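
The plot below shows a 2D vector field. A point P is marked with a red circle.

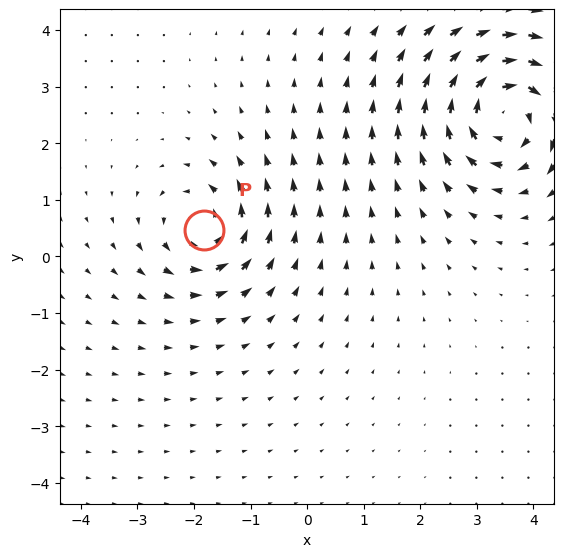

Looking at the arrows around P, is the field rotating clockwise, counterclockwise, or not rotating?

counterclockwise

Near P at (-1.8, 0.5) the arrows circulate counterclockwise. The curl (z-component) there is about +4; positive curl means counterclockwise rotation.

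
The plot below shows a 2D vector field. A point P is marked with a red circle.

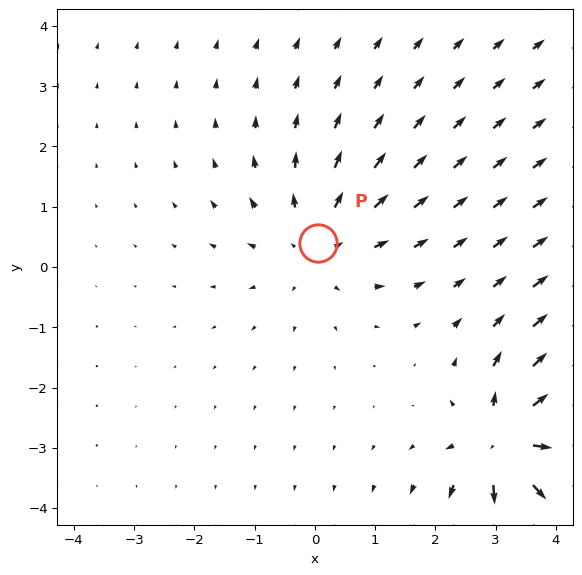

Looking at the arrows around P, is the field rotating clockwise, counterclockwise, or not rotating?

not rotating

Near P at (0.1, 0.4) the arrows show no circulation. The curl there is ≈0.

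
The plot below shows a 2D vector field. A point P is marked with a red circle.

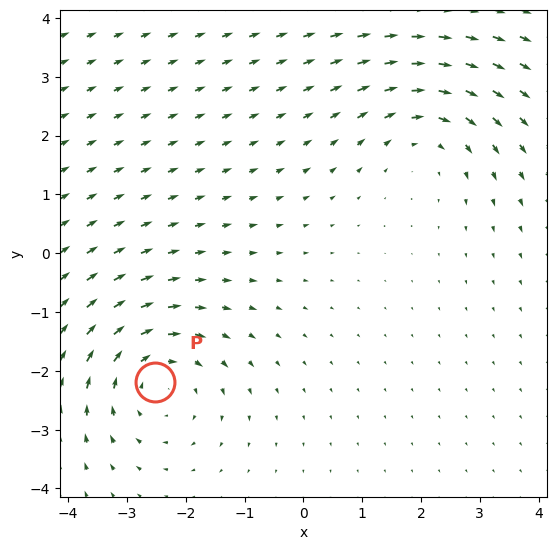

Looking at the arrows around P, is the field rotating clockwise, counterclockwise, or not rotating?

clockwise

Near P at (-2.5, -2.2) the arrows circulate clockwise. The curl (z-component) there is about -4; negative curl means clockwise rotation.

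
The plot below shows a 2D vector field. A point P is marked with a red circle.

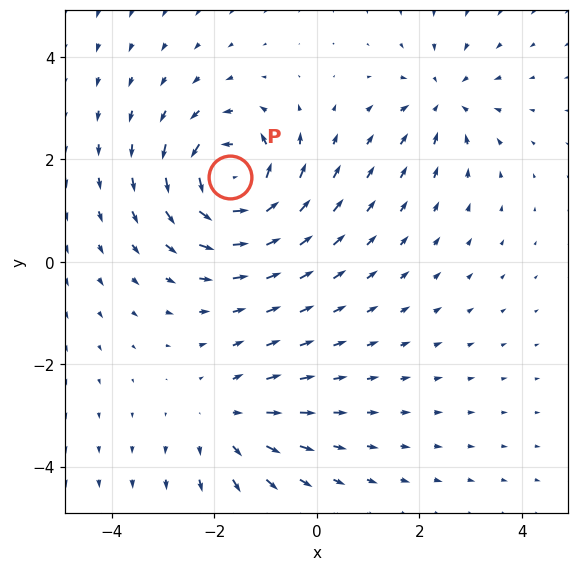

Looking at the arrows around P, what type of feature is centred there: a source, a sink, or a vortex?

vortex

At P (-1.7, 1.7) the arrows circulate counterclockwise. Divergence ≈0, curl about +7 — near-zero divergence with nonzero curl is a vortex.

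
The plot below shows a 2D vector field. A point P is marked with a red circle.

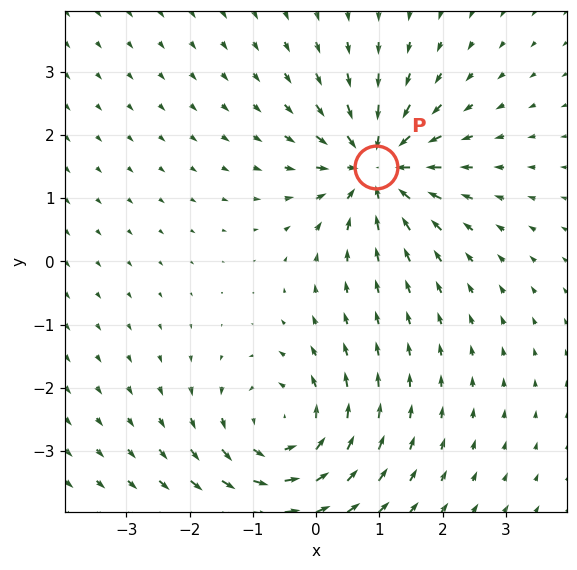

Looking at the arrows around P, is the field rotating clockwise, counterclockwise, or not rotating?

Near P at (0.9, 1.5) the arrows show no circulation. The curl there is ≈0.

not rotating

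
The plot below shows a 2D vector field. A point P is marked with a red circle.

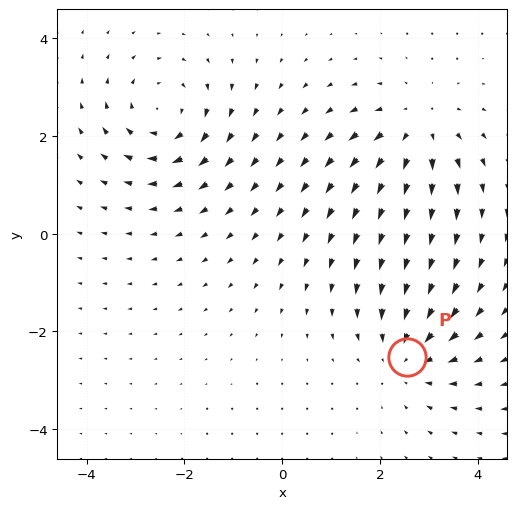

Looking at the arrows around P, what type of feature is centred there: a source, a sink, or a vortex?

At P (2.6, -2.5) the arrows converge inward. Divergence about -4, curl ≈0 — negative divergence with near-zero curl is a sink.

sink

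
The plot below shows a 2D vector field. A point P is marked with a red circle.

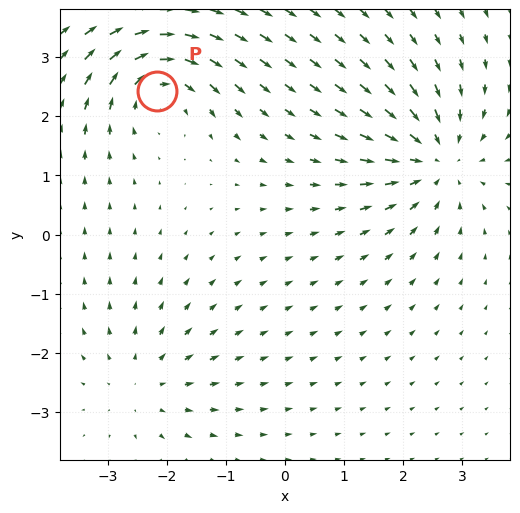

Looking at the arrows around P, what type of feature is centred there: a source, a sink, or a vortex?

vortex

At P (-2.2, 2.4) the arrows circulate clockwise. Divergence ≈0, curl about -5 — near-zero divergence with nonzero curl is a vortex.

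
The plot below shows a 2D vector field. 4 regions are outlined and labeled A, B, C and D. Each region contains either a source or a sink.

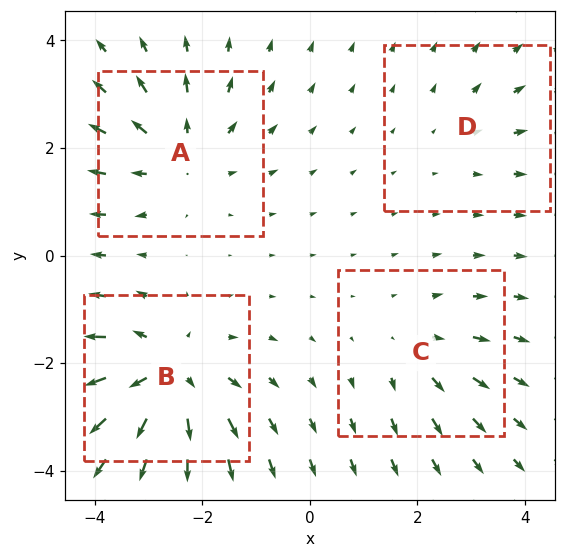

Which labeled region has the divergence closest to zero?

Divergence at each region's feature centre — A: about +4, B: about +6, C: about +3, D: about +2. Region D is closest to zero.

D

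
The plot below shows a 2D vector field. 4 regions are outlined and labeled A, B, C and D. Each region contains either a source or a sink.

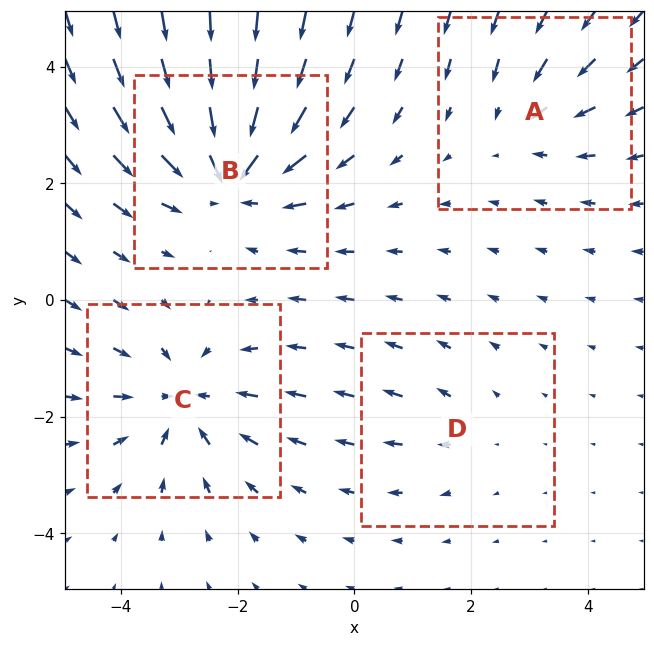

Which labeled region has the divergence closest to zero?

D

Divergence at each region's feature centre — A: about -3, B: about -6, C: about -5, D: about +2. Region D is closest to zero.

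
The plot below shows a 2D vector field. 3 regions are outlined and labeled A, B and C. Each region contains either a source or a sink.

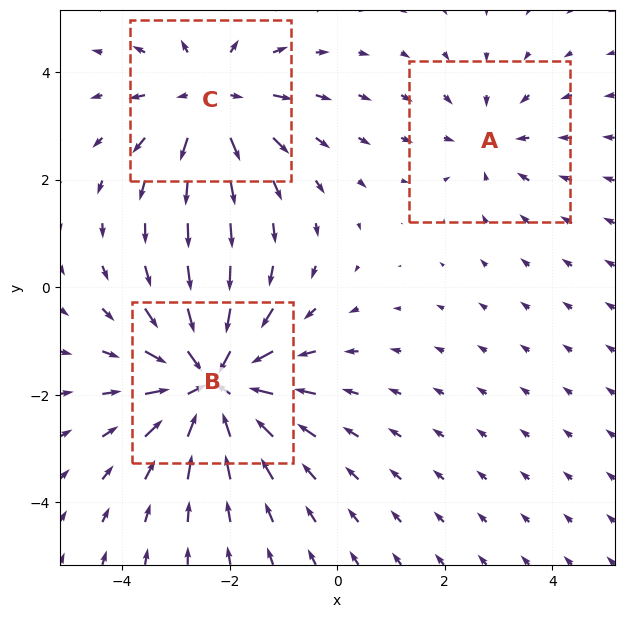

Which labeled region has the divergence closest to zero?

A

Divergence at each region's feature centre — A: about -2, B: about -4, C: about +3. Region A is closest to zero.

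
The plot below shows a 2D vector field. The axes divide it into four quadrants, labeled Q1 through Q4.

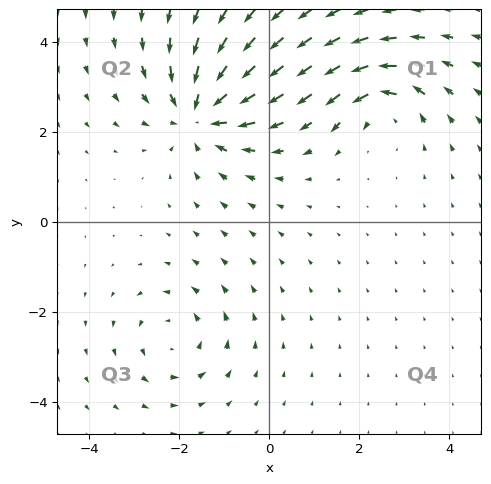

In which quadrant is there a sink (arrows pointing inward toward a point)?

Q2

The sink sits at approximately (-1.5, 2.4), which lies in quadrant Q2. The divergence there is about -5, negative as expected for a sink.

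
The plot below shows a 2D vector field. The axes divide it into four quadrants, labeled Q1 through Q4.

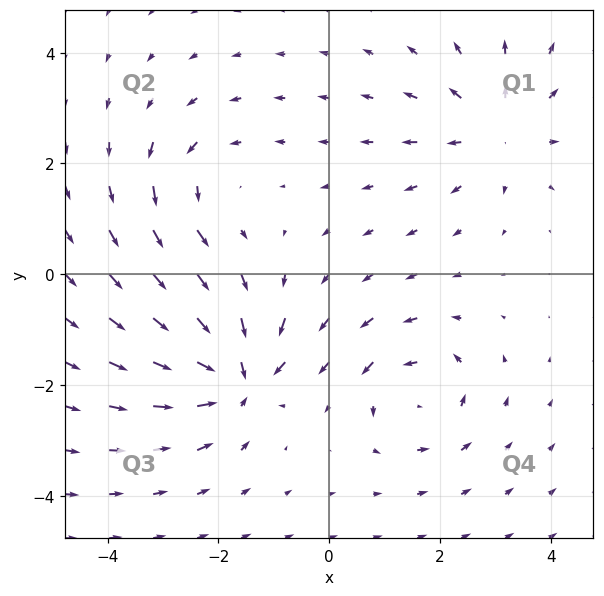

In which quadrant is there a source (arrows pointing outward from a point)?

Q1

The source sits at approximately (3.0, 2.6), which lies in quadrant Q1. The divergence there is about +3, positive as expected for a source.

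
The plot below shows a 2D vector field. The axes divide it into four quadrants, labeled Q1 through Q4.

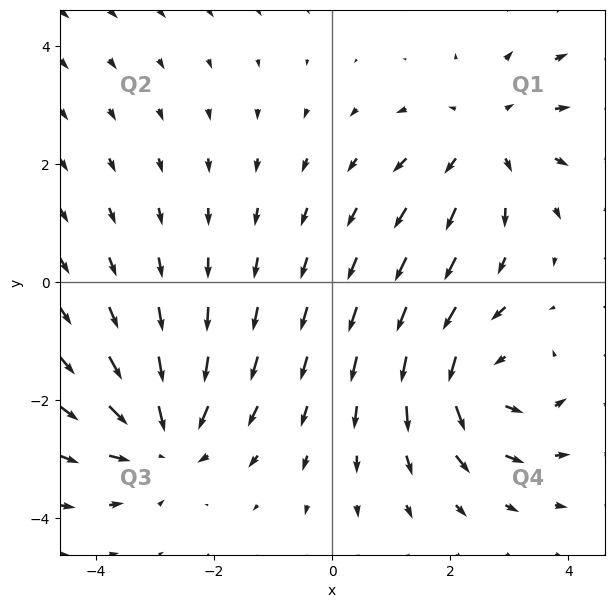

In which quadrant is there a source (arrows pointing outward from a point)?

Q1

The source sits at approximately (2.6, 2.4), which lies in quadrant Q1. The divergence there is about +3, positive as expected for a source.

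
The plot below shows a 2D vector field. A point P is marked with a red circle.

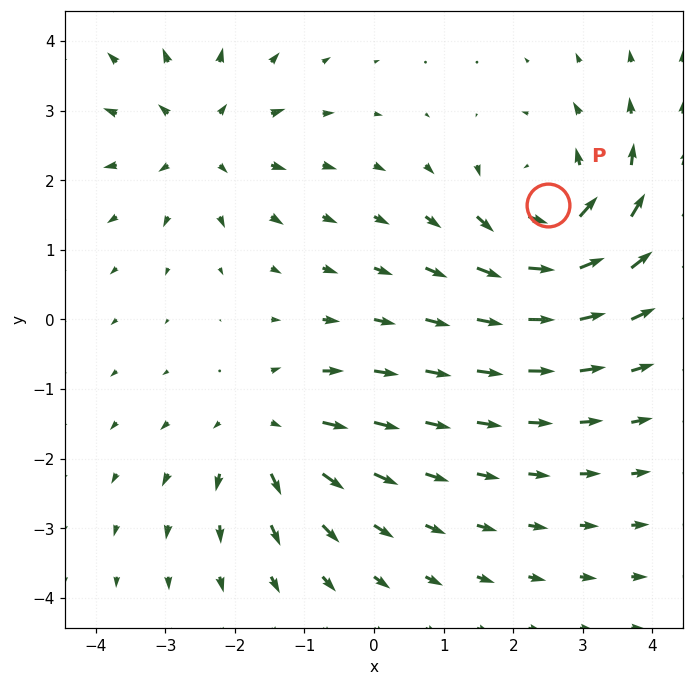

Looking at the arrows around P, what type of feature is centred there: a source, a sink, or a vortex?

At P (2.5, 1.6) the arrows circulate counterclockwise. Divergence ≈0, curl about +5 — near-zero divergence with nonzero curl is a vortex.

vortex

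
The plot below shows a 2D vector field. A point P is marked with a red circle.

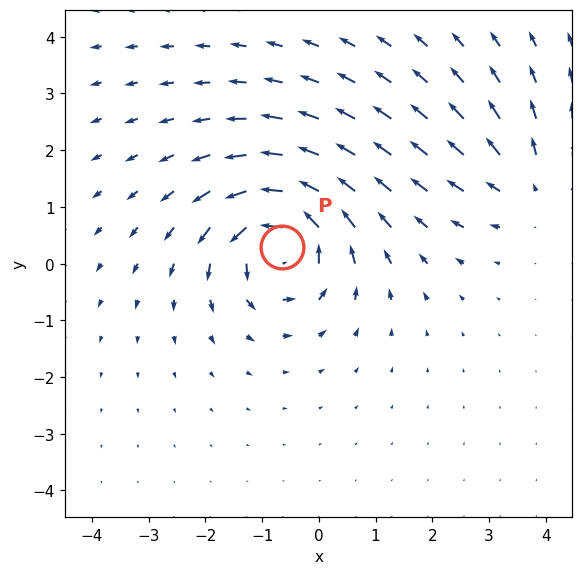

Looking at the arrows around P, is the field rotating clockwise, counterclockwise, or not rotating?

counterclockwise

Near P at (-0.7, 0.3) the arrows circulate counterclockwise. The curl (z-component) there is about +6; positive curl means counterclockwise rotation.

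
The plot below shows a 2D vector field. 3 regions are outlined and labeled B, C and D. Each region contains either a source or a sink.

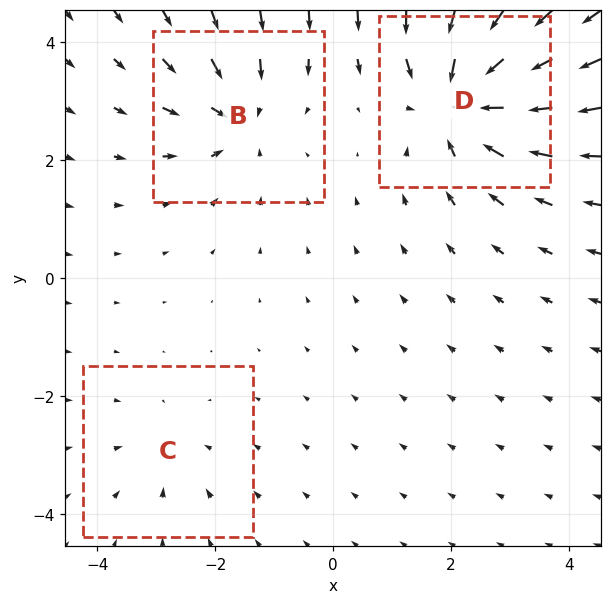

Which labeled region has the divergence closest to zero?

C

Divergence at each region's feature centre — B: about -4, C: about -2, D: about -6. Region C is closest to zero.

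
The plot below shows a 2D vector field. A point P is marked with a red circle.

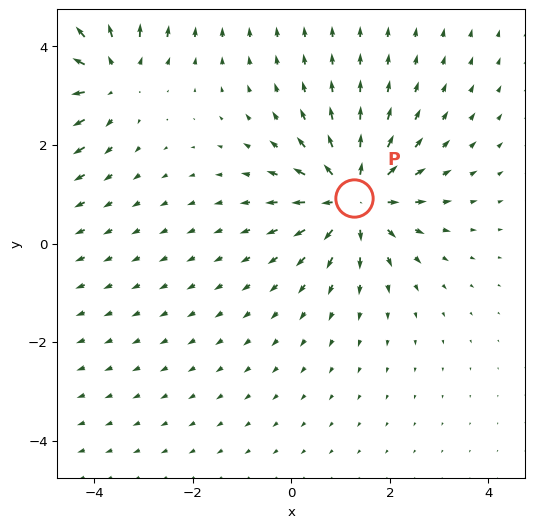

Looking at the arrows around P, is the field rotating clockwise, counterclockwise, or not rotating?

not rotating

Near P at (1.3, 0.9) the arrows show no circulation. The curl there is ≈0.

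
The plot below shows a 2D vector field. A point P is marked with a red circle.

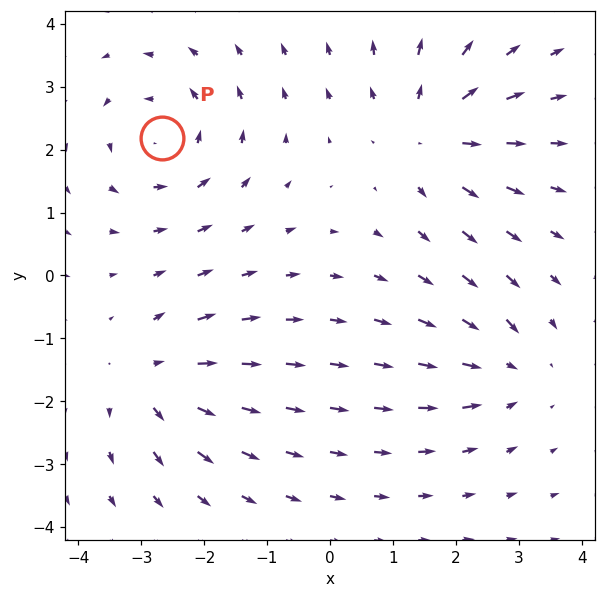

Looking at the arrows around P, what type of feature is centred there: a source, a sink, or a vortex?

vortex

At P (-2.7, 2.2) the arrows circulate counterclockwise. Divergence ≈0, curl about +4 — near-zero divergence with nonzero curl is a vortex.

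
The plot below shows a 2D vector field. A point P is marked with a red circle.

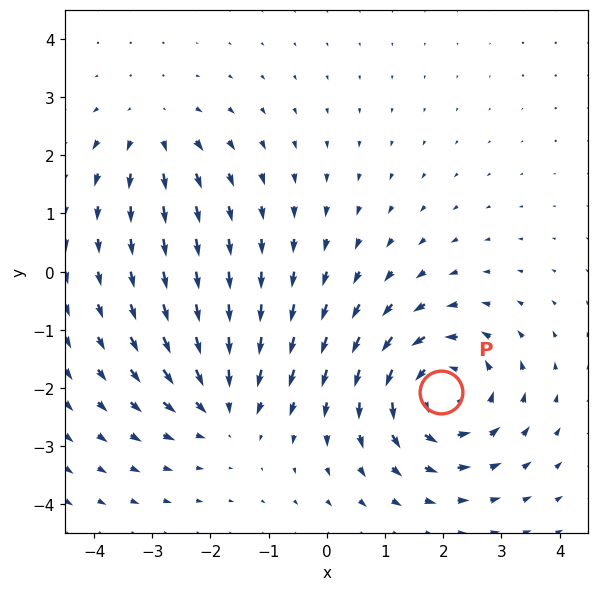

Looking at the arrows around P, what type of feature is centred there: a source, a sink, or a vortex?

At P (2.0, -2.1) the arrows circulate counterclockwise. Divergence ≈0, curl about +5 — near-zero divergence with nonzero curl is a vortex.

vortex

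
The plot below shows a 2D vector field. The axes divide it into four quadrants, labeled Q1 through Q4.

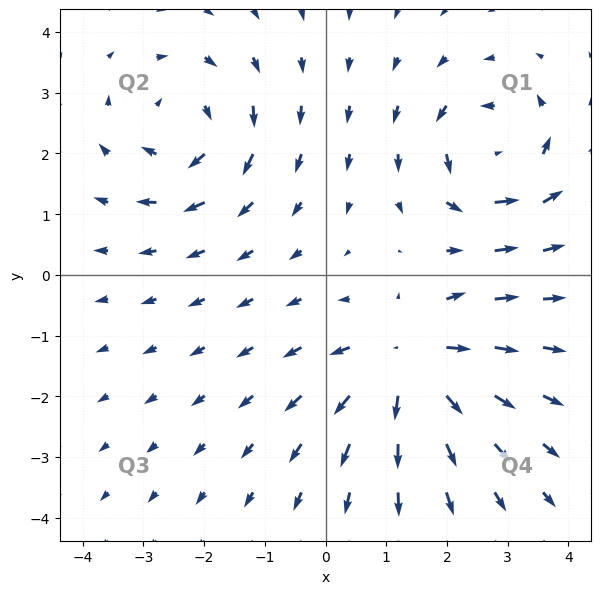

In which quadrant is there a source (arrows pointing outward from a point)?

Q4

The source sits at approximately (1.4, -1.4), which lies in quadrant Q4. The divergence there is about +5, positive as expected for a source.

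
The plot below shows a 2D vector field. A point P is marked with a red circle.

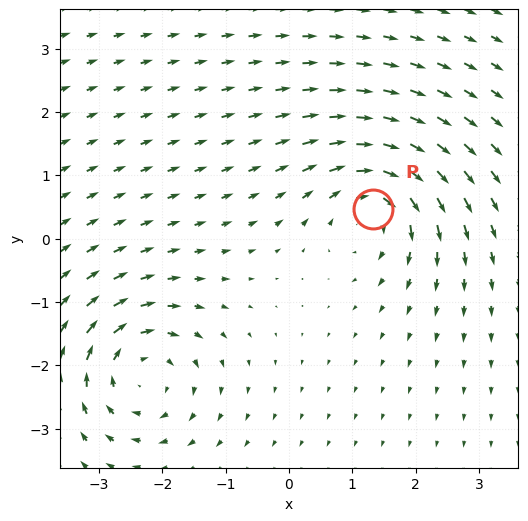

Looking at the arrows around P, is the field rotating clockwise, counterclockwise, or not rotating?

clockwise

Near P at (1.3, 0.5) the arrows circulate clockwise. The curl (z-component) there is about -5; negative curl means clockwise rotation.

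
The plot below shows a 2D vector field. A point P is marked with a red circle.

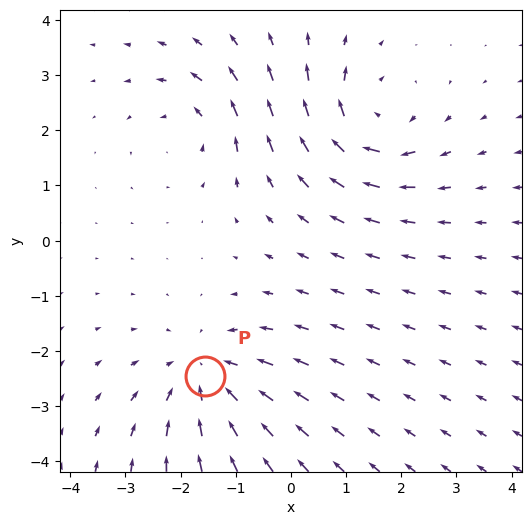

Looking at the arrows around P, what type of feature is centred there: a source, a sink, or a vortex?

At P (-1.6, -2.5) the arrows converge inward. Divergence about -4, curl ≈0 — negative divergence with near-zero curl is a sink.

sink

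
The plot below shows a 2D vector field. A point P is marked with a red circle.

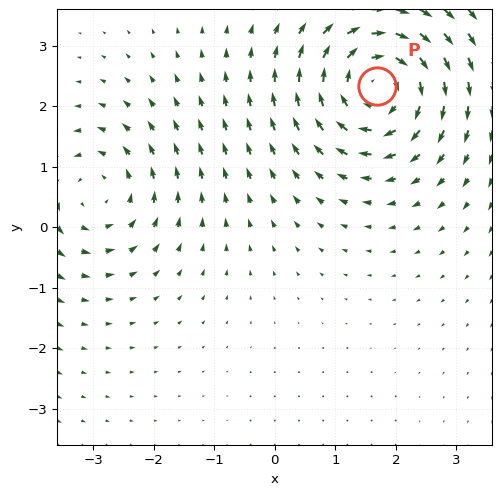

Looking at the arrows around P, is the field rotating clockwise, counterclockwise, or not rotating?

clockwise

Near P at (1.7, 2.3) the arrows circulate clockwise. The curl (z-component) there is about -4; negative curl means clockwise rotation.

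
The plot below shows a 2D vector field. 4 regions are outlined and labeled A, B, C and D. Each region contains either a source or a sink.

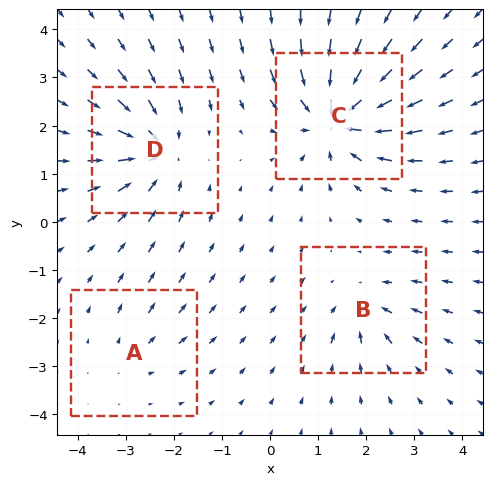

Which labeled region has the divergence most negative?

C

Divergence at each region's feature centre — A: about +2, B: about -4, C: about -8, D: about -6. Region C is most negative.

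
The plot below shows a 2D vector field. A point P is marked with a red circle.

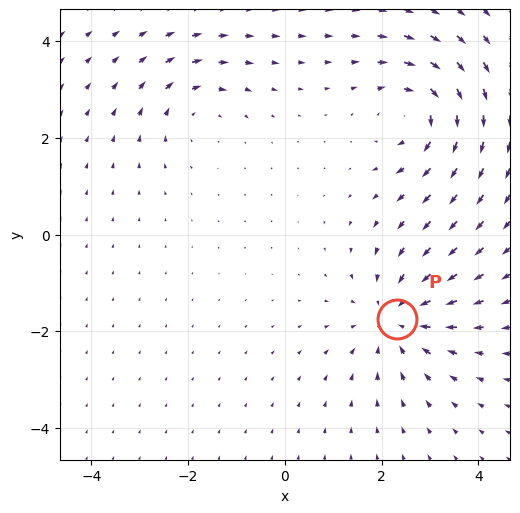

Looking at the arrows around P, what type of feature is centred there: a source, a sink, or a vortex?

sink

At P (2.3, -1.7) the arrows converge inward. Divergence about -4, curl ≈0 — negative divergence with near-zero curl is a sink.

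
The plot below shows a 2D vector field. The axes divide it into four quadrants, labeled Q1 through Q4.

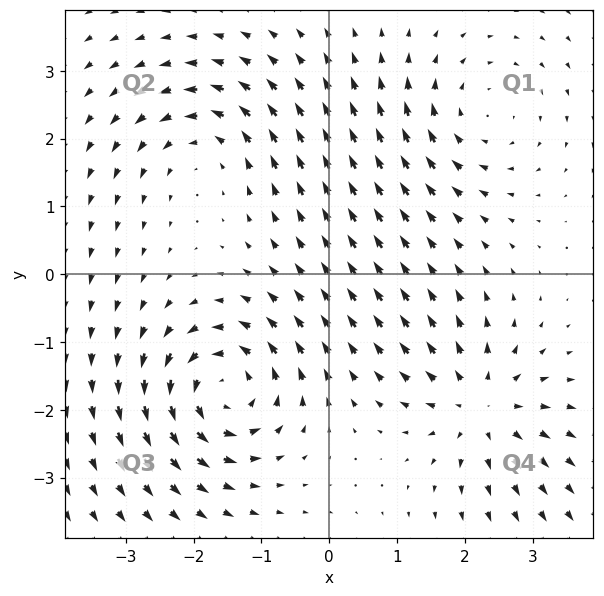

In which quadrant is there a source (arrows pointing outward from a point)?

Q4

The source sits at approximately (2.2, -1.9), which lies in quadrant Q4. The divergence there is about +5, positive as expected for a source.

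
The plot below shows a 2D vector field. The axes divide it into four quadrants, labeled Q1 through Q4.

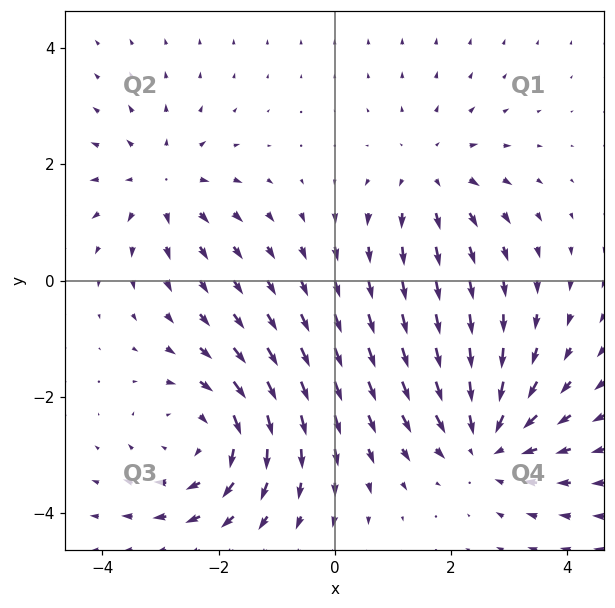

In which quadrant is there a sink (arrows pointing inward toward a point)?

Q4

The sink sits at approximately (2.6, -2.8), which lies in quadrant Q4. The divergence there is about -3, negative as expected for a sink.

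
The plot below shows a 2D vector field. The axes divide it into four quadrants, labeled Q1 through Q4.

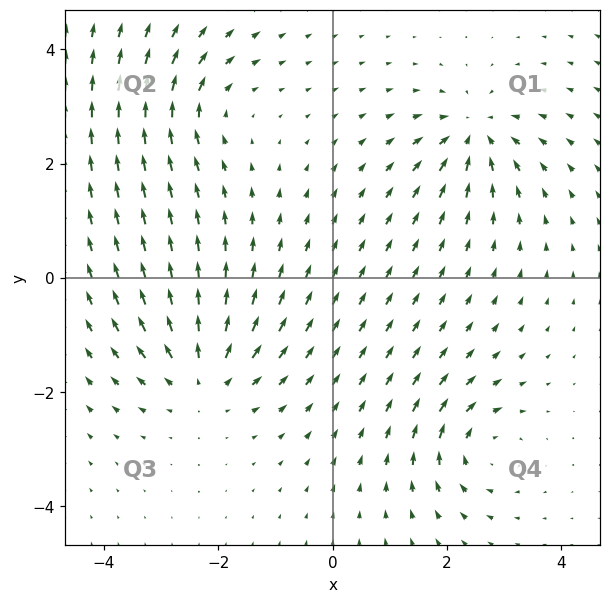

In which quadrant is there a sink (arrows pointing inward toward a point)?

The sink sits at approximately (2.5, 2.5), which lies in quadrant Q1. The divergence there is about -4, negative as expected for a sink.

Q1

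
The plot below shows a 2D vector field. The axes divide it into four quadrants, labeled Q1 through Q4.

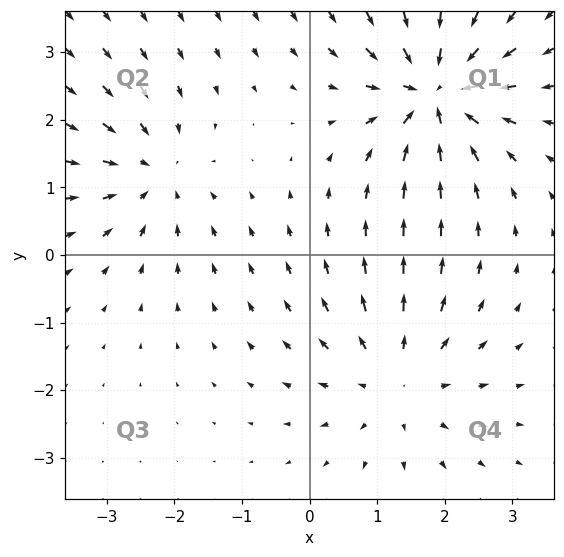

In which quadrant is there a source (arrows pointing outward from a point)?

The source sits at approximately (1.3, -1.8), which lies in quadrant Q4. The divergence there is about +3, positive as expected for a source.

Q4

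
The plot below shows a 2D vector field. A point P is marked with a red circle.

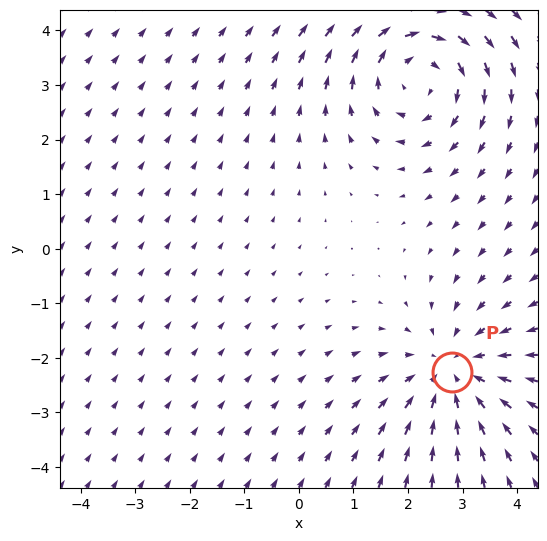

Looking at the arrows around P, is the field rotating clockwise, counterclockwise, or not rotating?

Near P at (2.8, -2.3) the arrows show no circulation. The curl there is ≈0.

not rotating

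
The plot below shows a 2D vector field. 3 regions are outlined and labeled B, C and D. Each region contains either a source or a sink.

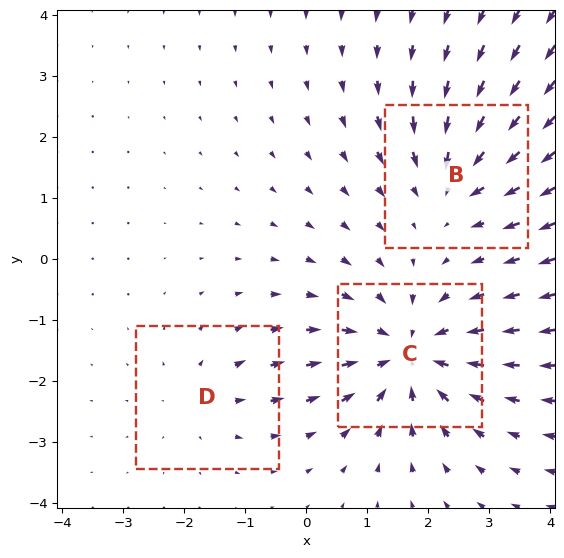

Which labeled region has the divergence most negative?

Divergence at each region's feature centre — B: about -3, C: about -5, D: about +2. Region C is most negative.

C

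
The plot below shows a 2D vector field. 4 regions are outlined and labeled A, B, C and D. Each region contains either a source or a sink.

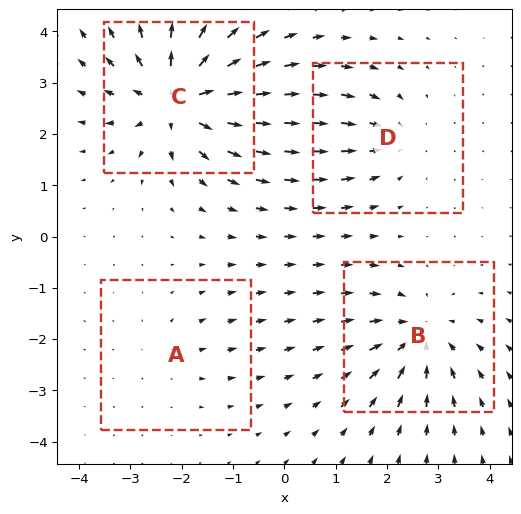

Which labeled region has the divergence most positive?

C

Divergence at each region's feature centre — A: about +2, B: about -5, C: about +7, D: about -3. Region C is most positive.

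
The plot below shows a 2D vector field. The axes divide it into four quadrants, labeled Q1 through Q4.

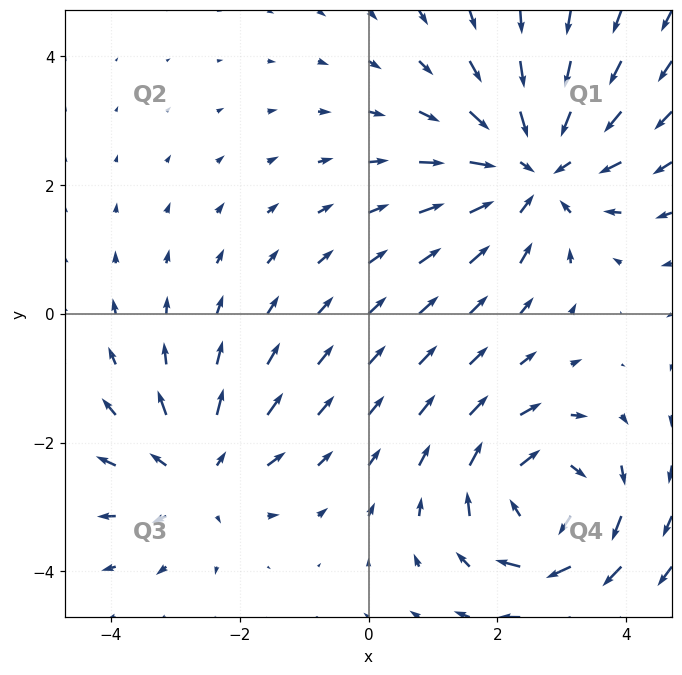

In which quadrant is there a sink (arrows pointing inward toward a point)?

The sink sits at approximately (2.6, 2.2), which lies in quadrant Q1. The divergence there is about -4, negative as expected for a sink.

Q1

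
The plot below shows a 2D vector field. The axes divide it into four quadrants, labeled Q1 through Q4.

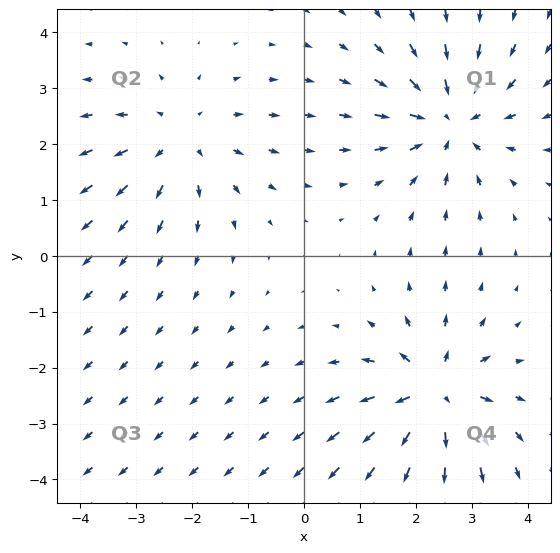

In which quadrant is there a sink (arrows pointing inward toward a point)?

The sink sits at approximately (2.6, 2.4), which lies in quadrant Q1. The divergence there is about -5, negative as expected for a sink.

Q1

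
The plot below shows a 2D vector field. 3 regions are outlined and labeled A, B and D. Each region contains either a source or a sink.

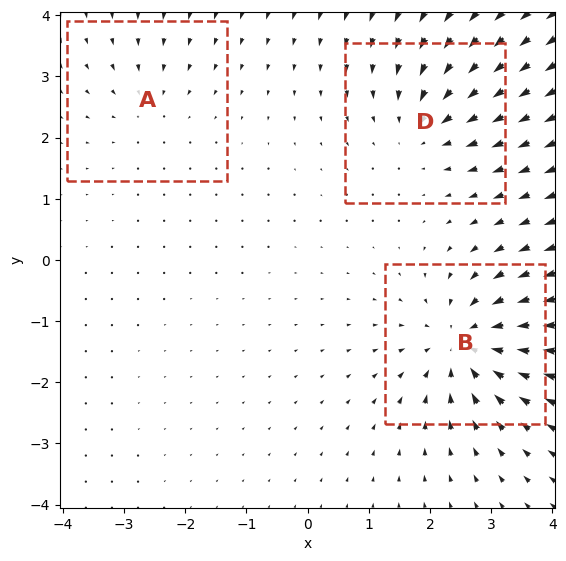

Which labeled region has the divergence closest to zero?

Divergence at each region's feature centre — A: about -2, B: about -6, D: about -4. Region A is closest to zero.

A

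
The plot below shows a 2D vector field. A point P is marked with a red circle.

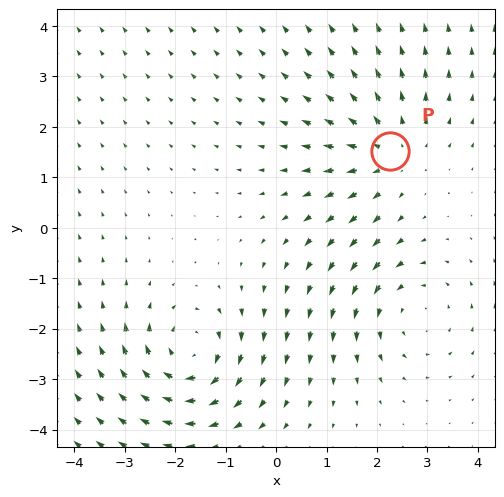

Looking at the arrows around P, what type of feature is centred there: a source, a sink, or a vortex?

At P (2.3, 1.5) the arrows spread outward. Divergence about +3, curl ≈0 — positive divergence with near-zero curl is a source.

source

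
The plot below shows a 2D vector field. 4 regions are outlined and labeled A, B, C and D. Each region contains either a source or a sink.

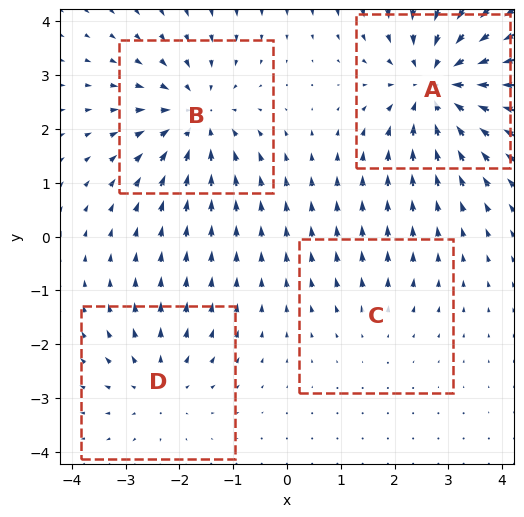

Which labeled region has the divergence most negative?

Divergence at each region's feature centre — A: about -6, B: about -5, C: about +2, D: about +3. Region A is most negative.

A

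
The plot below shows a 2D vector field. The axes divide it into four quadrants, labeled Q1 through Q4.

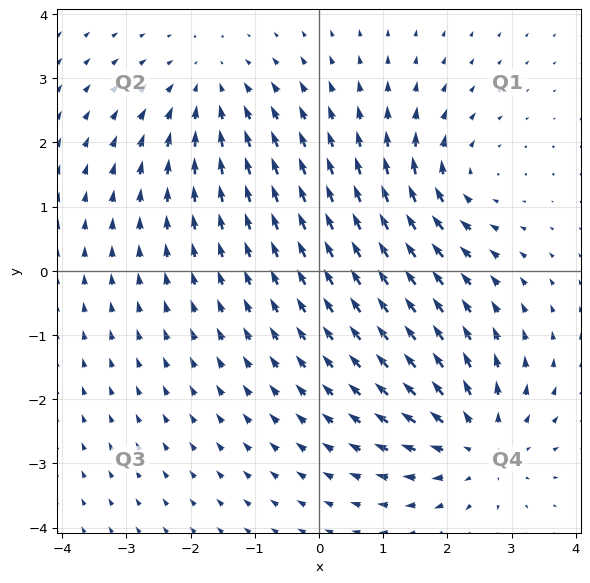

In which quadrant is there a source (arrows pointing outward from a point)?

The source sits at approximately (2.5, -2.7), which lies in quadrant Q4. The divergence there is about +3, positive as expected for a source.

Q4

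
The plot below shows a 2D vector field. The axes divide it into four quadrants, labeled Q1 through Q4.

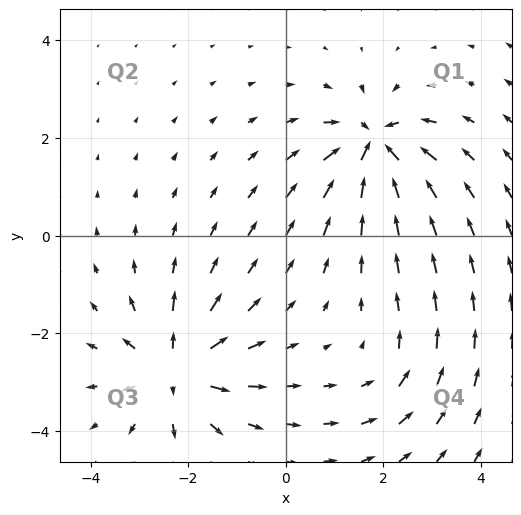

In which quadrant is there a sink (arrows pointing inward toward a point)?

The sink sits at approximately (1.8, 1.8), which lies in quadrant Q1. The divergence there is about -7, negative as expected for a sink.

Q1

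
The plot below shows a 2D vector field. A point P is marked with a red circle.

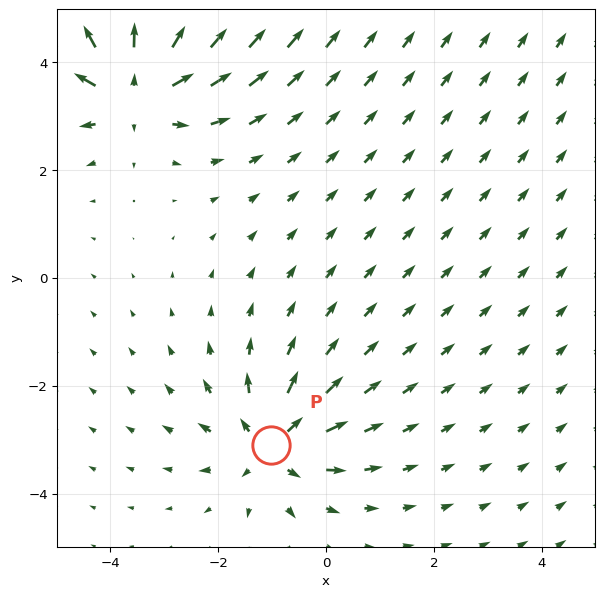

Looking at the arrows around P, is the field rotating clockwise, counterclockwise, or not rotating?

Near P at (-1.0, -3.1) the arrows show no circulation. The curl there is ≈0.

not rotating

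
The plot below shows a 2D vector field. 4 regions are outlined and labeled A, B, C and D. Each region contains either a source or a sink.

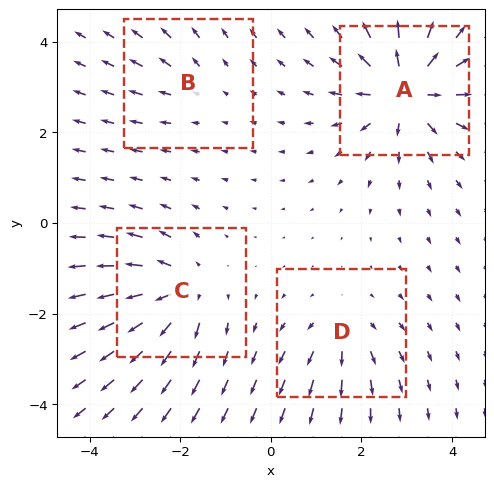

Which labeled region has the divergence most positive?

Divergence at each region's feature centre — A: about +9, B: about +2, C: about +6, D: about +4. Region A is most positive.

A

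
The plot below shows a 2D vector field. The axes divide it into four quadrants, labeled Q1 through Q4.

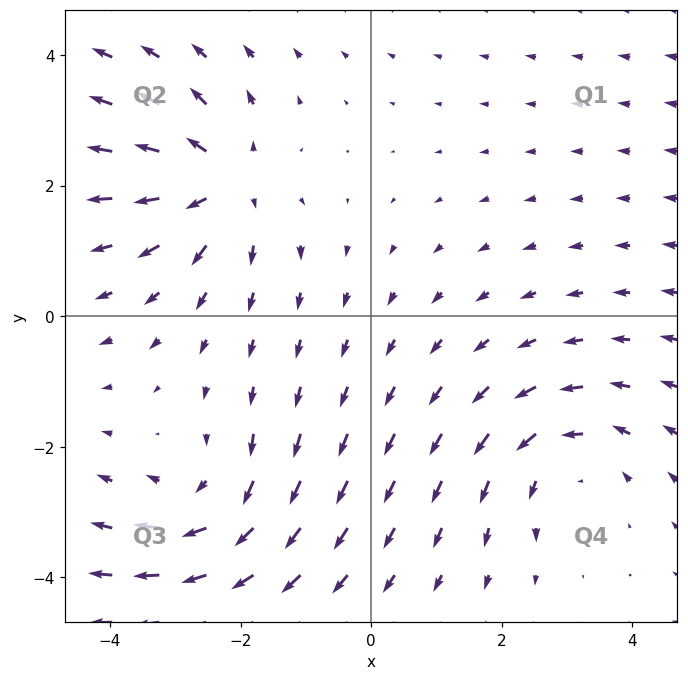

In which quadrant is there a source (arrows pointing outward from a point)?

The source sits at approximately (-2.3, 2.0), which lies in quadrant Q2. The divergence there is about +4, positive as expected for a source.

Q2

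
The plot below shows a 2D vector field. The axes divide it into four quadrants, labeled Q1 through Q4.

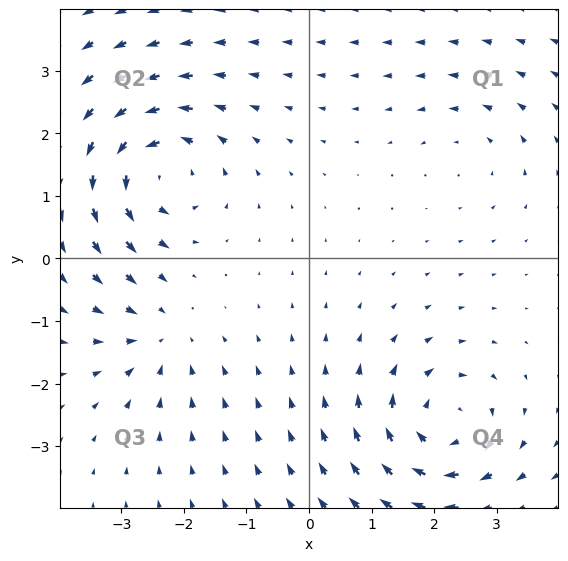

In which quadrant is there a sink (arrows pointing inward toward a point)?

The sink sits at approximately (-2.4, -1.3), which lies in quadrant Q3. The divergence there is about -4, negative as expected for a sink.

Q3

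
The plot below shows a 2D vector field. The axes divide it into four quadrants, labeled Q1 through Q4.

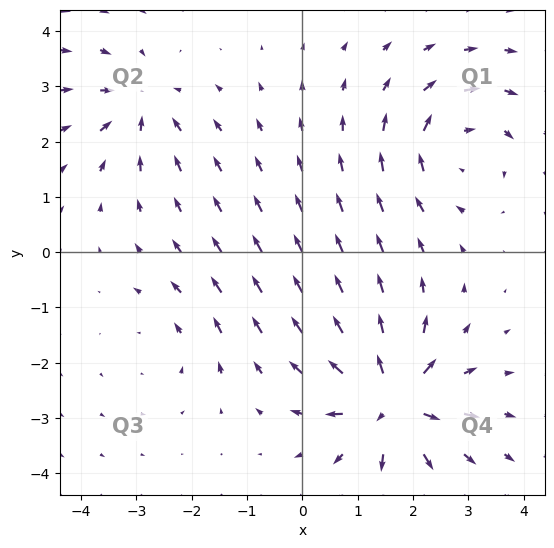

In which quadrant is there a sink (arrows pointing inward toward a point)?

Q2

The sink sits at approximately (-2.9, 2.7), which lies in quadrant Q2. The divergence there is about -4, negative as expected for a sink.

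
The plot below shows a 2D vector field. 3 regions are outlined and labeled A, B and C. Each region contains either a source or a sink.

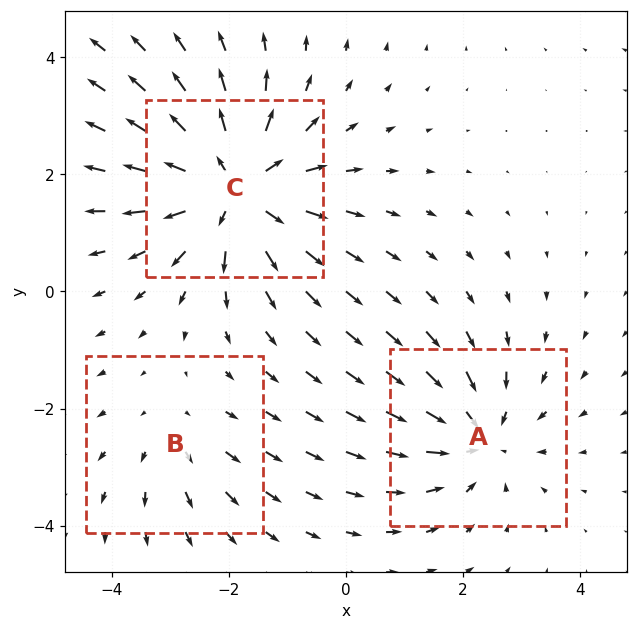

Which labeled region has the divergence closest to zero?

B

Divergence at each region's feature centre — A: about -3, B: about +2, C: about +5. Region B is closest to zero.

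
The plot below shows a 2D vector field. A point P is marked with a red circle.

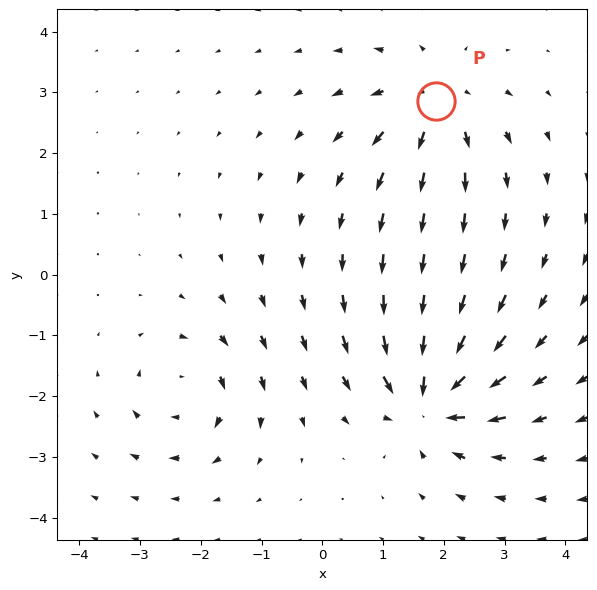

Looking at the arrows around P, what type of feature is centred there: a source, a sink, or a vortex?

At P (1.9, 2.9) the arrows spread outward. Divergence about +4, curl ≈0 — positive divergence with near-zero curl is a source.

source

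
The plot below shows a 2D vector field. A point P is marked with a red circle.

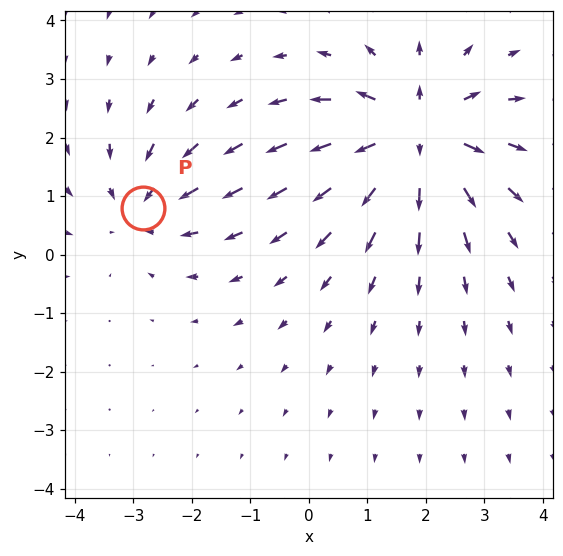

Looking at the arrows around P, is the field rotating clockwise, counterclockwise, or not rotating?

Near P at (-2.8, 0.8) the arrows show no circulation. The curl there is ≈0.

not rotating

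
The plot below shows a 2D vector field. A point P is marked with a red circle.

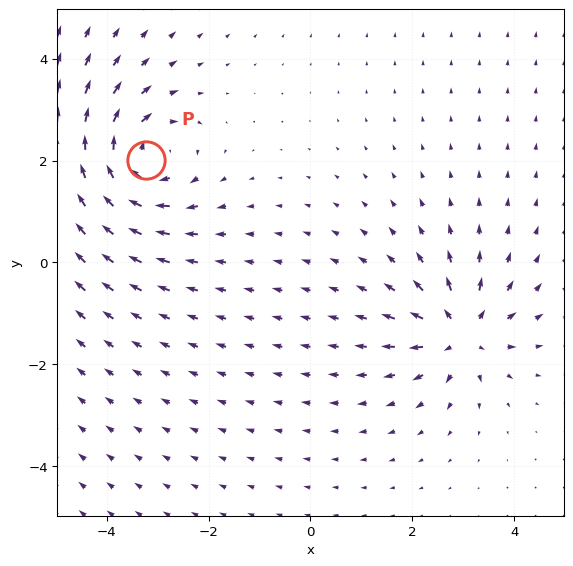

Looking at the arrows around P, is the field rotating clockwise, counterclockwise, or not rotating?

clockwise

Near P at (-3.2, 2.0) the arrows circulate clockwise. The curl (z-component) there is about -4; negative curl means clockwise rotation.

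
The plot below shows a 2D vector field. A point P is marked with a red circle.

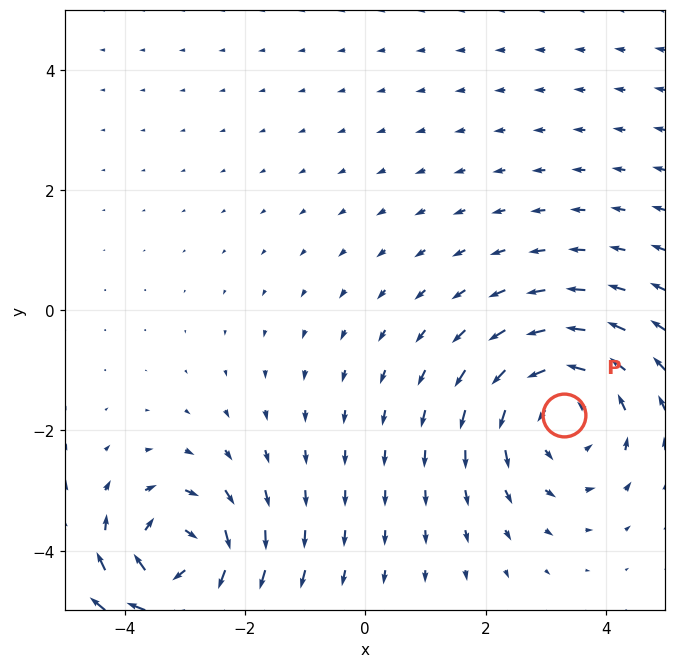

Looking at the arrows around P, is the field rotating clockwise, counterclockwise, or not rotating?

counterclockwise

Near P at (3.3, -1.7) the arrows circulate counterclockwise. The curl (z-component) there is about +2; positive curl means counterclockwise rotation.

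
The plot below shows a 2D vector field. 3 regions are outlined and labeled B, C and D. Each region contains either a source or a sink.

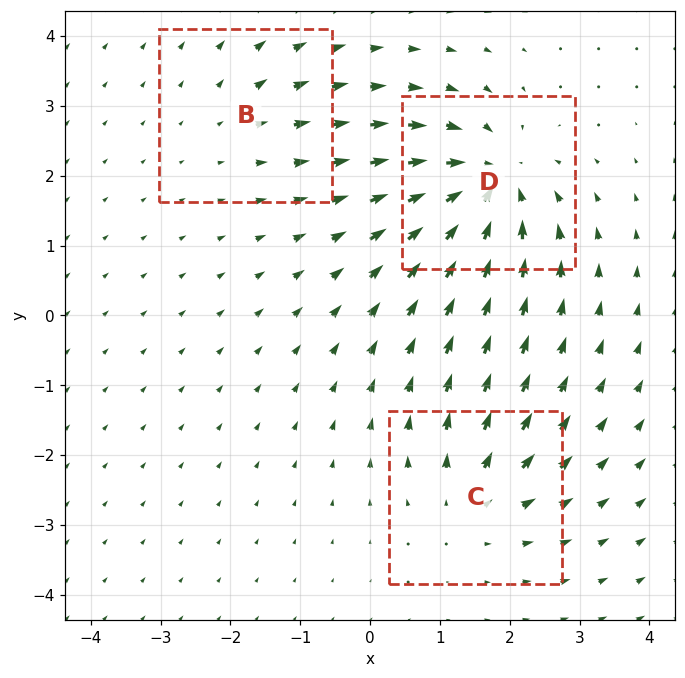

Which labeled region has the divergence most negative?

Divergence at each region's feature centre — B: about +2, C: about +4, D: about -6. Region D is most negative.

D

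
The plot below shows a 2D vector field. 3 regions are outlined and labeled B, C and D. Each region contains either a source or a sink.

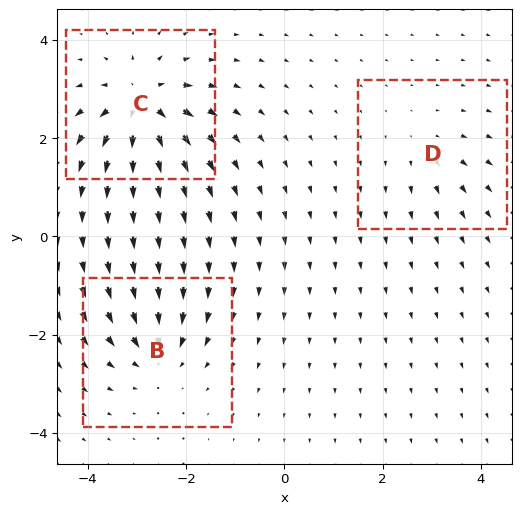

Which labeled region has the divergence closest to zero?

Divergence at each region's feature centre — B: about -4, C: about +6, D: about +2. Region D is closest to zero.

D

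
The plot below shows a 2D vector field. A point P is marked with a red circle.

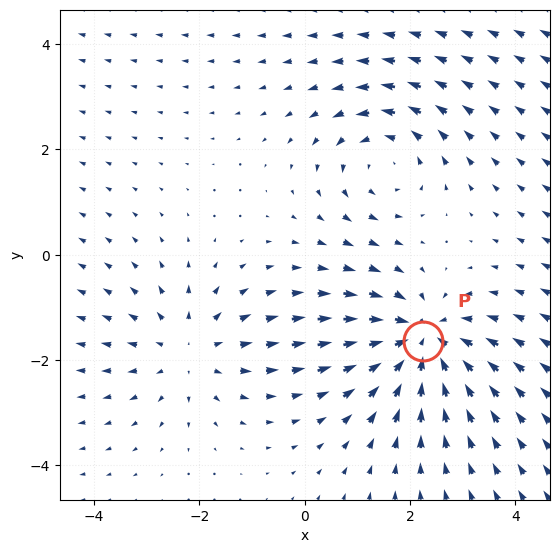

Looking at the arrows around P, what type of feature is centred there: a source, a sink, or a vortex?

At P (2.2, -1.6) the arrows converge inward. Divergence about -4, curl ≈0 — negative divergence with near-zero curl is a sink.

sink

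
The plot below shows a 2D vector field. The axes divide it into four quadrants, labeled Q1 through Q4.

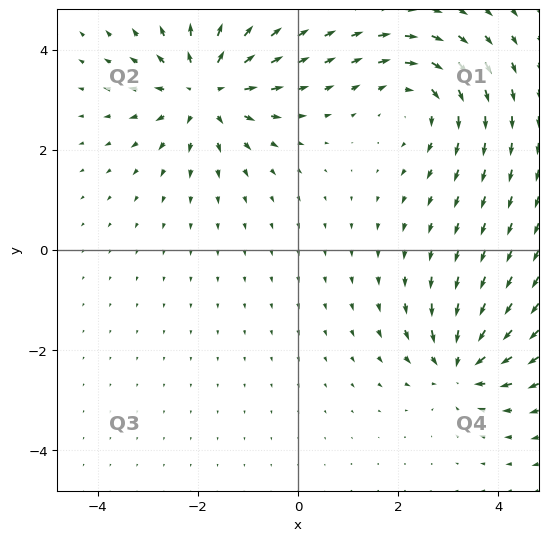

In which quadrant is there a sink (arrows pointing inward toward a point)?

Q4

The sink sits at approximately (3.2, -2.3), which lies in quadrant Q4. The divergence there is about -5, negative as expected for a sink.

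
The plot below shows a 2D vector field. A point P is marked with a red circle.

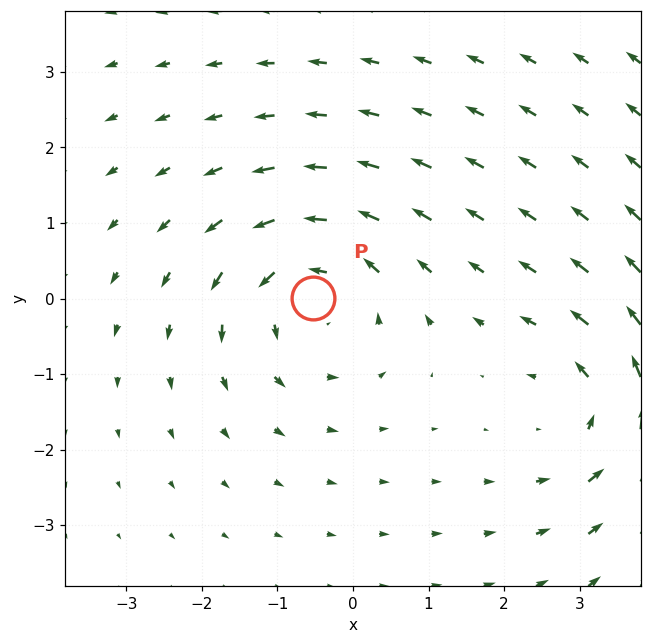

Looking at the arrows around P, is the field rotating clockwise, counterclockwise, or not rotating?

counterclockwise

Near P at (-0.5, 0.0) the arrows circulate counterclockwise. The curl (z-component) there is about +4; positive curl means counterclockwise rotation.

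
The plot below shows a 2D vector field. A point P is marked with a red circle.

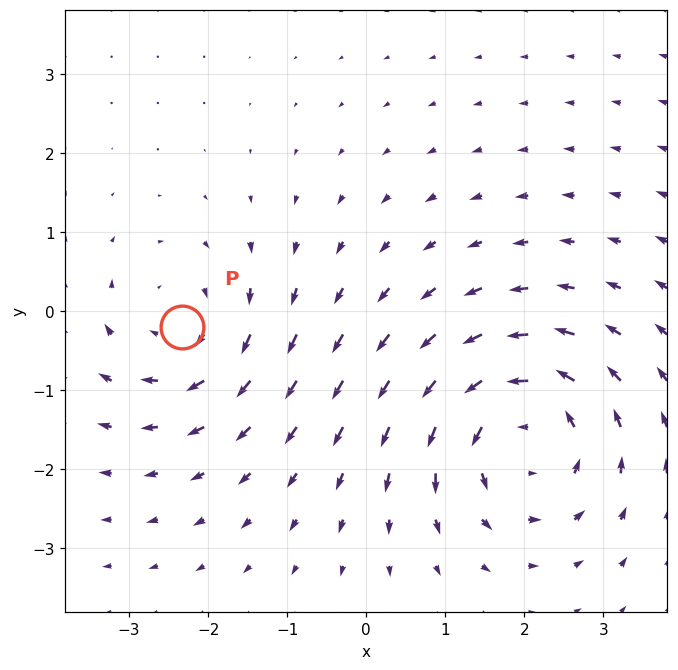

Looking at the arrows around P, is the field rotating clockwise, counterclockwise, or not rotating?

Near P at (-2.3, -0.2) the arrows circulate clockwise. The curl (z-component) there is about -3; negative curl means clockwise rotation.

clockwise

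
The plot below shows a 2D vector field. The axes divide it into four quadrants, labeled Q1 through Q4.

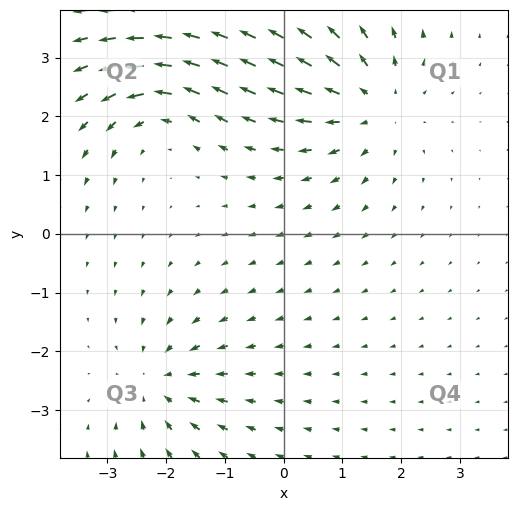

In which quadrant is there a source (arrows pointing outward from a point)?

The source sits at approximately (1.5, 2.2), which lies in quadrant Q1. The divergence there is about +3, positive as expected for a source.

Q1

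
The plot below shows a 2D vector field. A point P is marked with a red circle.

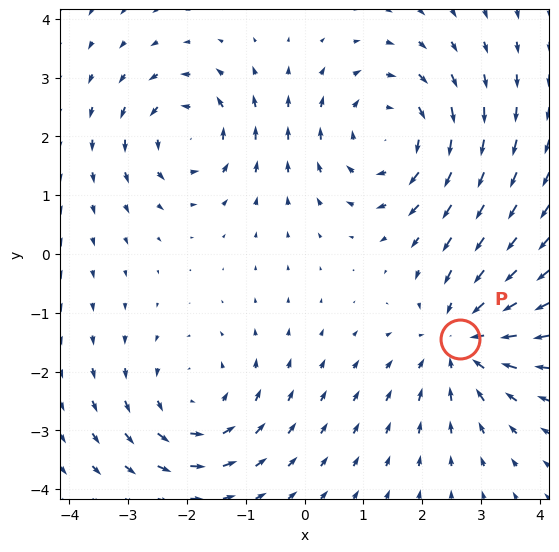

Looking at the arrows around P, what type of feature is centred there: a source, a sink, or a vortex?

sink

At P (2.6, -1.4) the arrows converge inward. Divergence about -4, curl ≈0 — negative divergence with near-zero curl is a sink.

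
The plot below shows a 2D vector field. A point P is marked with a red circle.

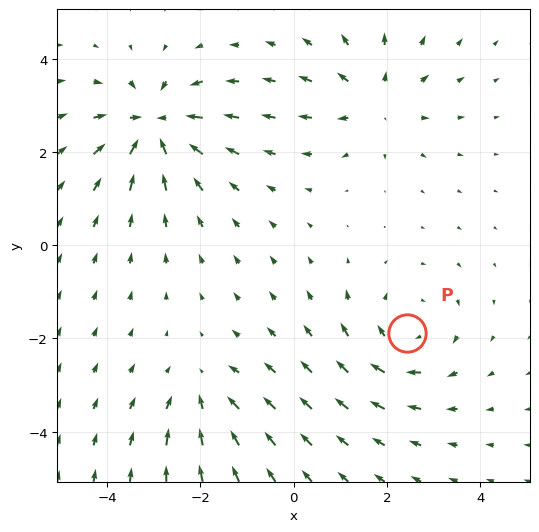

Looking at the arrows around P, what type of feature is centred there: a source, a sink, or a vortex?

At P (2.4, -1.9) the arrows circulate clockwise. Divergence ≈0, curl about -3 — near-zero divergence with nonzero curl is a vortex.

vortex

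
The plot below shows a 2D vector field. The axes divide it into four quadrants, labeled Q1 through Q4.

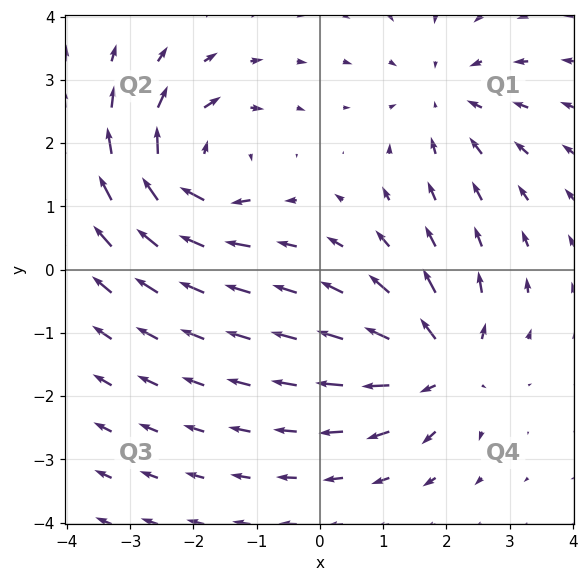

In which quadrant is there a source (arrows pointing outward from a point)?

Q4

The source sits at approximately (1.9, -1.5), which lies in quadrant Q4. The divergence there is about +6, positive as expected for a source.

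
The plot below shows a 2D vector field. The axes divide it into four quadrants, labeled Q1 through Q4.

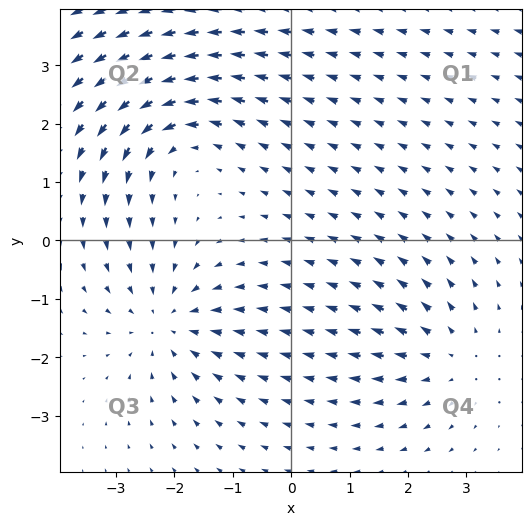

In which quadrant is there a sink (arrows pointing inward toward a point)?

The sink sits at approximately (-2.1, -1.4), which lies in quadrant Q3. The divergence there is about -4, negative as expected for a sink.

Q3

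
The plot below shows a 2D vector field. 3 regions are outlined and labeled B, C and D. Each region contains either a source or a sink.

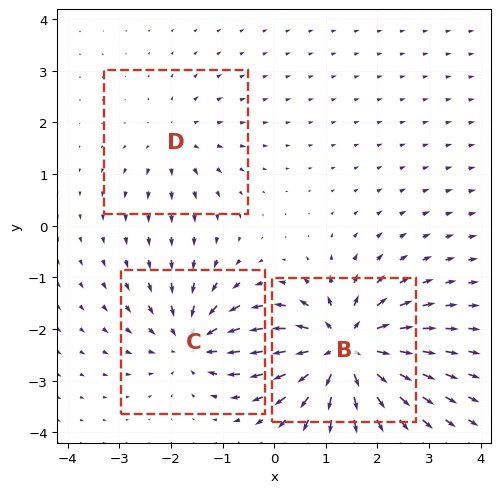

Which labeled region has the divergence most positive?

Divergence at each region's feature centre — B: about +6, C: about -4, D: about +2. Region B is most positive.

B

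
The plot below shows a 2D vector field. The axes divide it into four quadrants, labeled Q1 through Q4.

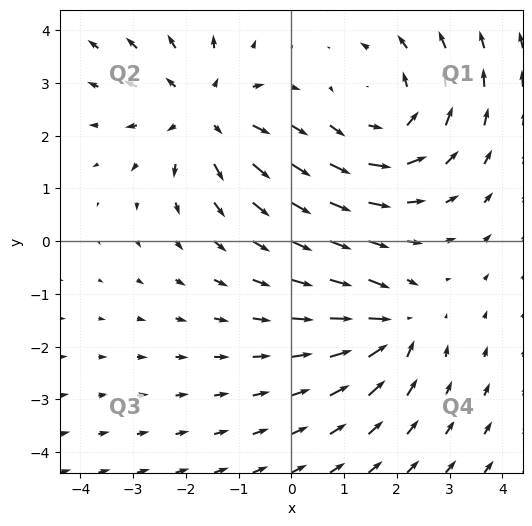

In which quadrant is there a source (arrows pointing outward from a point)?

The source sits at approximately (-1.7, 2.4), which lies in quadrant Q2. The divergence there is about +4, positive as expected for a source.

Q2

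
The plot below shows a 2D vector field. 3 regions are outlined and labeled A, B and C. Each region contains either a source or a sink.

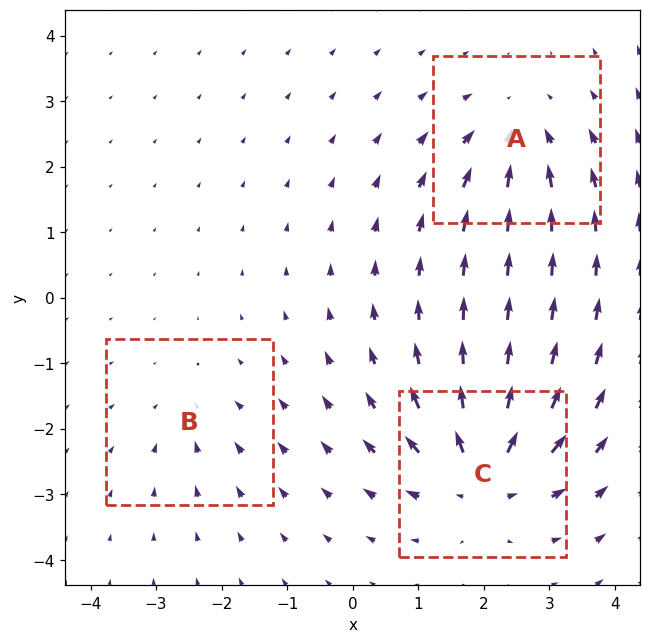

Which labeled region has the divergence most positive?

Divergence at each region's feature centre — A: about -4, B: about -2, C: about +6. Region C is most positive.

C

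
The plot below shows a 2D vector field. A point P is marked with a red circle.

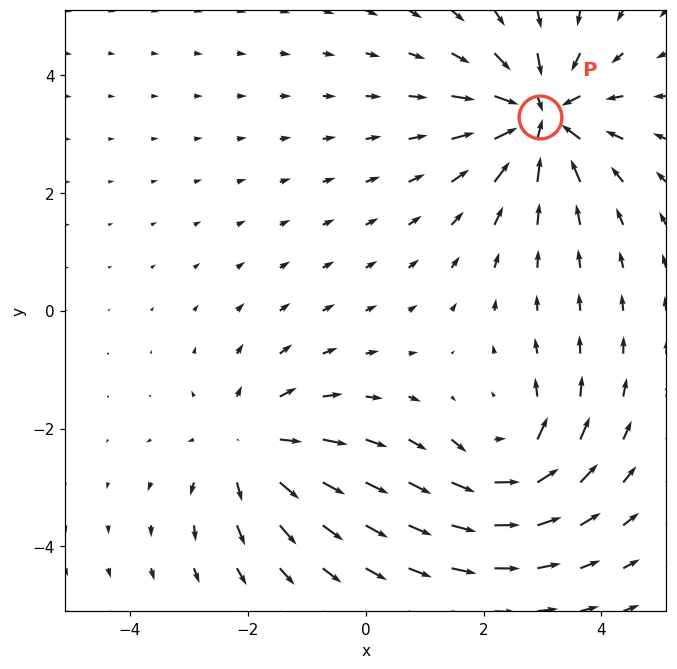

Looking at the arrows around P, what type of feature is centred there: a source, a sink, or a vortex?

At P (3.0, 3.3) the arrows converge inward. Divergence about -5, curl ≈0 — negative divergence with near-zero curl is a sink.

sink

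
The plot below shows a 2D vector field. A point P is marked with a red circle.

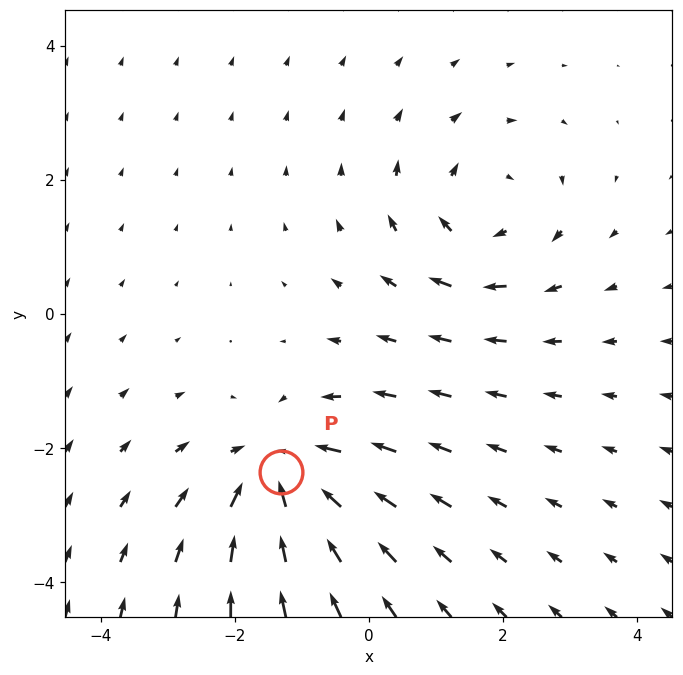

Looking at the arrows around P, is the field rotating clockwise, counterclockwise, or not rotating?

not rotating

Near P at (-1.3, -2.4) the arrows show no circulation. The curl there is ≈0.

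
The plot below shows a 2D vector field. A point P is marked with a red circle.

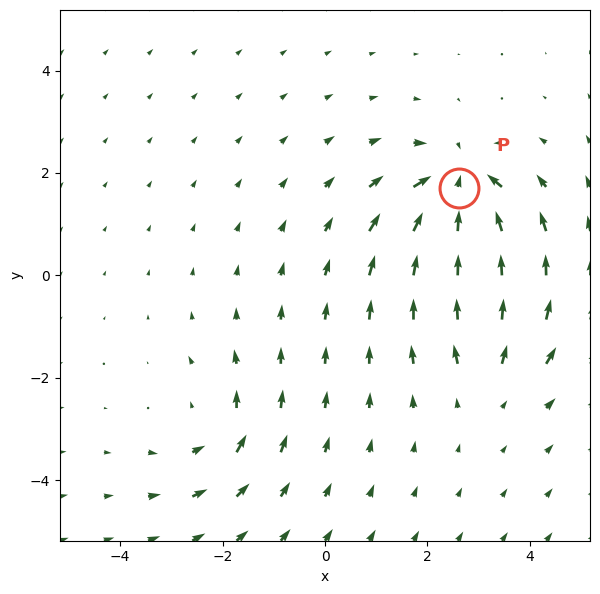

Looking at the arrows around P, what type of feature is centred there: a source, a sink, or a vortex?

At P (2.6, 1.7) the arrows converge inward. Divergence about -7, curl ≈0 — negative divergence with near-zero curl is a sink.

sink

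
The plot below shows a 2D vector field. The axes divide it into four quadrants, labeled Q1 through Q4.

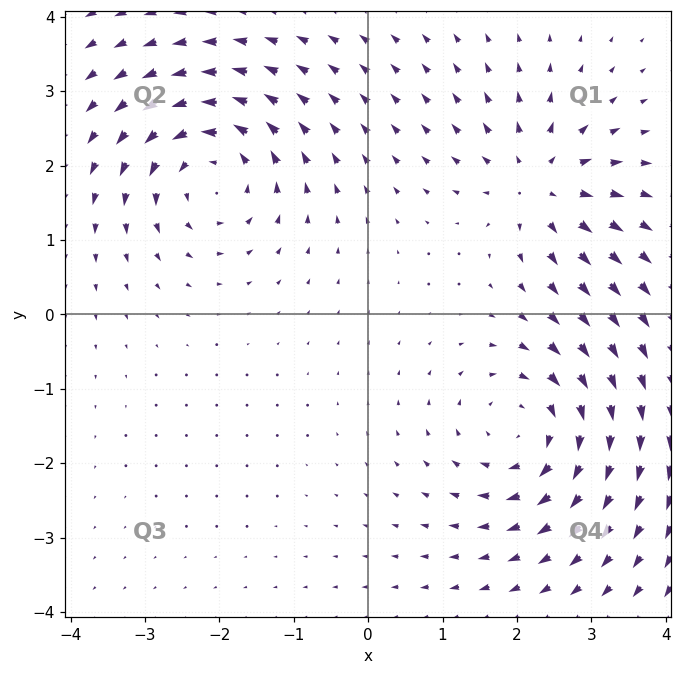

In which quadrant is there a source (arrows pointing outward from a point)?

The source sits at approximately (2.3, 1.8), which lies in quadrant Q1. The divergence there is about +5, positive as expected for a source.

Q1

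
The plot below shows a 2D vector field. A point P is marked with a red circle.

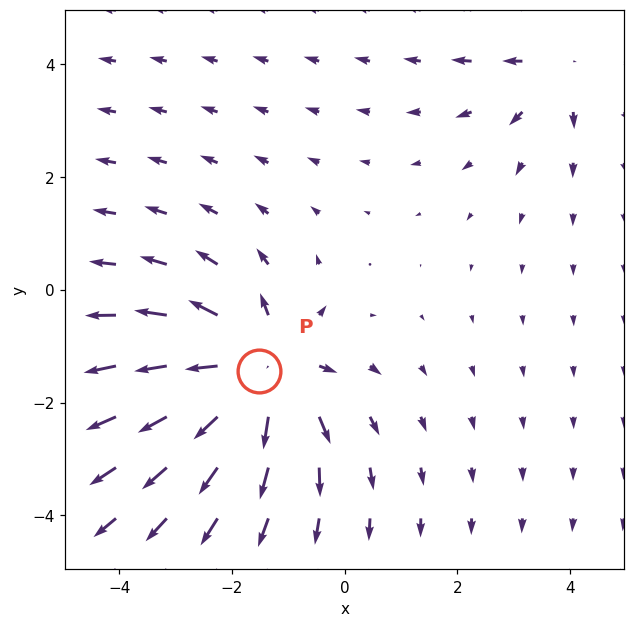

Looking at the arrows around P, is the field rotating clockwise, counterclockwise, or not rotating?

not rotating

Near P at (-1.5, -1.4) the arrows show no circulation. The curl there is ≈0.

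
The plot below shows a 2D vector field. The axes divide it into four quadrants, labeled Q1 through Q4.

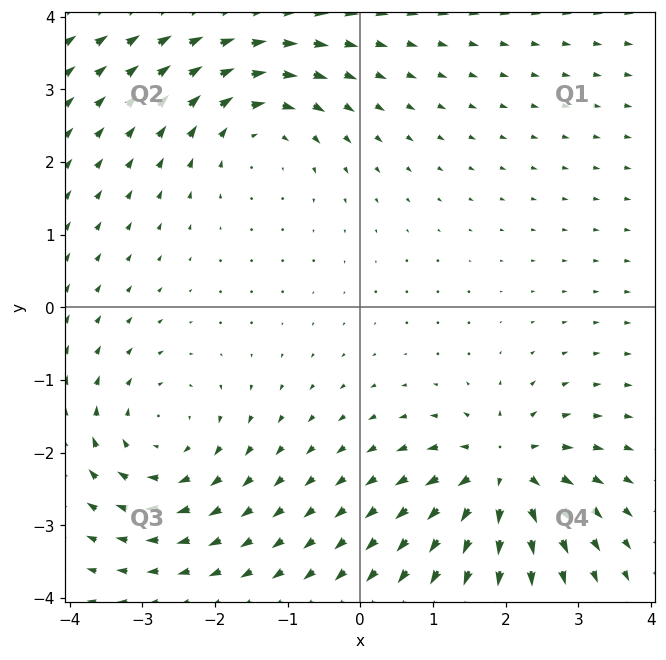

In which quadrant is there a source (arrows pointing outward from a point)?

The source sits at approximately (2.0, -2.3), which lies in quadrant Q4. The divergence there is about +6, positive as expected for a source.

Q4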